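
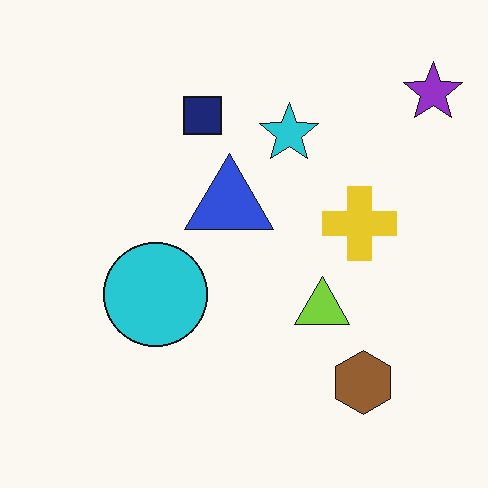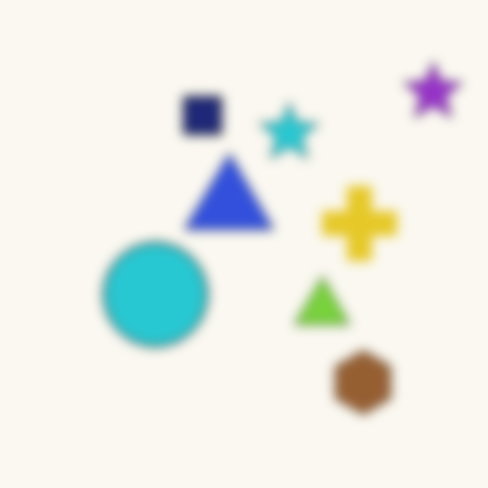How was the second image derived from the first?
The image was strongly gaussian-blurred.

Shape edges and outlines are uniformly softened across the whole image.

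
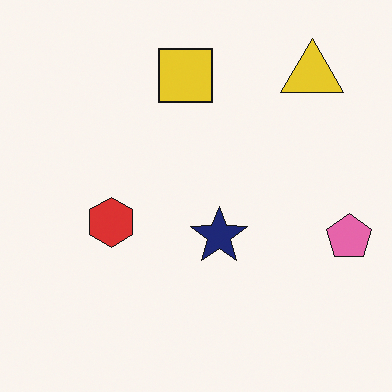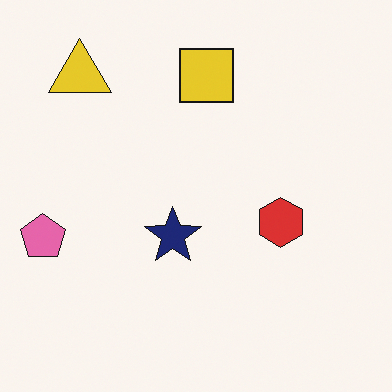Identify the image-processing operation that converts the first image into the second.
The second image is the first flipped horizontally (left ↔ right).

The pink pentagon is in the right of the first image and the left of the second — shapes on opposite sides of the vertical midline have swapped in a mirror flip.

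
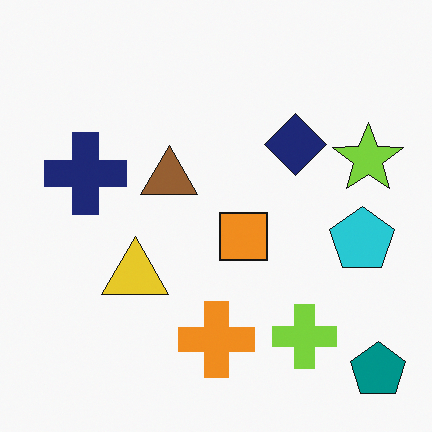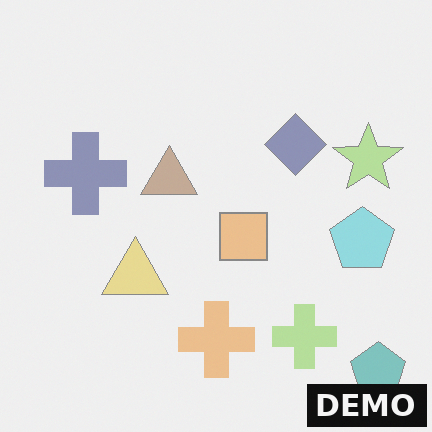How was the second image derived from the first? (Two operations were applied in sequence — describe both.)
The image was given much lower contrast, then watermarked with the text "DEMO" in the lower-right corner.

Tones are pushed toward mid-grey across the whole image — a global contrast change. A dark label reading "DEMO" appears in the lower-right corner.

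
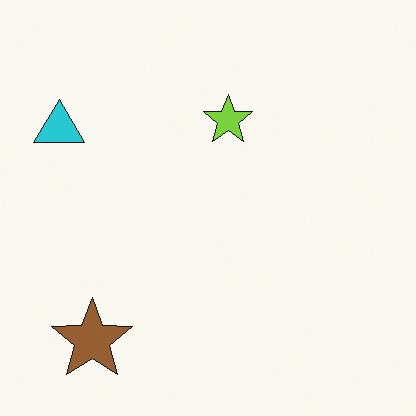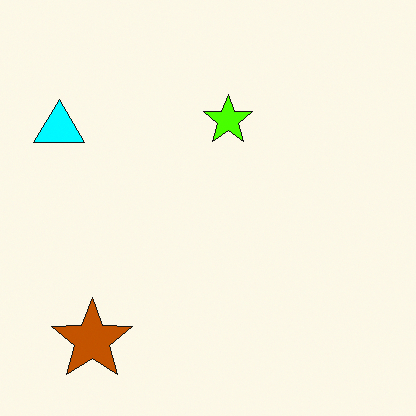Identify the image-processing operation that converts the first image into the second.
It was heavily oversaturated.

All colors are more vivid — a global saturation change.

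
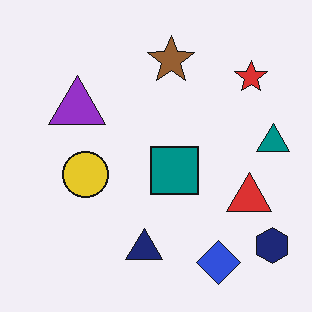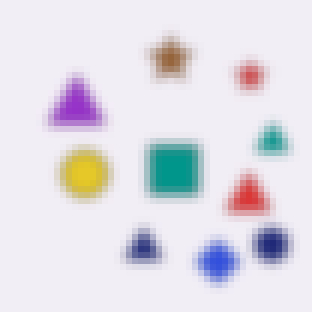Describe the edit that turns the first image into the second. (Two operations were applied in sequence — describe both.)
Strongly gaussian-blurred, then pixelated into visible square blocks.

Shape edges and outlines are uniformly softened across the whole image. Shapes are reduced to large square blocks; fine edges and outlines are lost — a downscale-then-upscale (mosaic) effect.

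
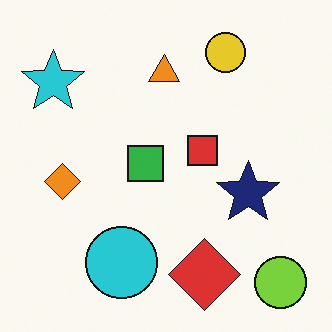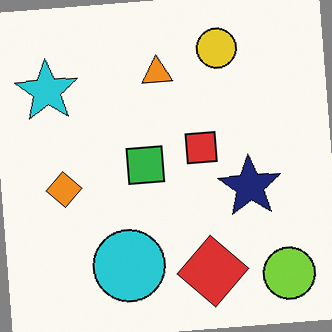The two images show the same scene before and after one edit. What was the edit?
This is the original image rotated counter-clockwise by a slight angle.

Every shape is tilted by the same angle and the image corners show triangular fill wedges — a whole-image rotation by a non-right angle.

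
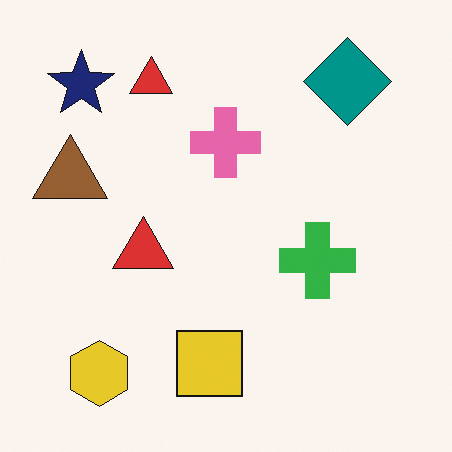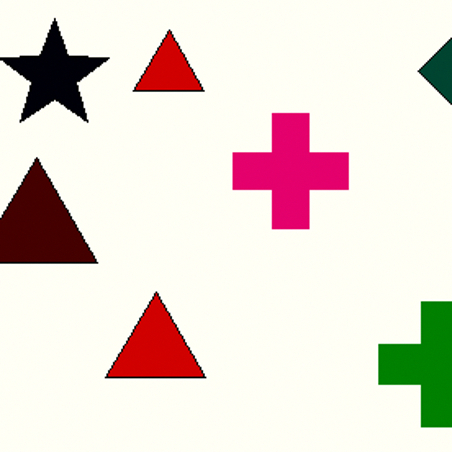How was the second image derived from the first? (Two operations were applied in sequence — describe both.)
The transformation is: boosted in contrast, then cropped to a noticeably smaller region and rescaled.

Tones are pushed away from mid-grey across the whole image — a global contrast change. The visible shapes are larger and the field of view is narrower; shapes near the original edges may be partly or wholly outside the frame — a crop-and-rescale.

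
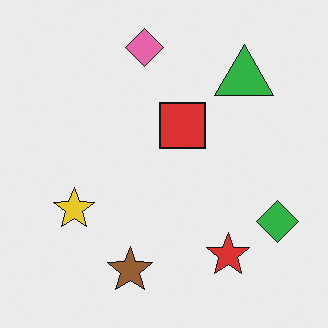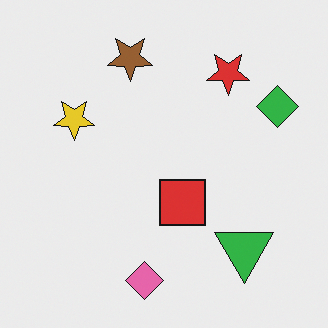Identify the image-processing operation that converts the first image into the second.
The image was flipped vertically (top ↔ bottom).

The pink diamond is in the top of the first image and the bottom of the second — shapes on opposite sides of the horizontal midline have swapped in a mirror flip.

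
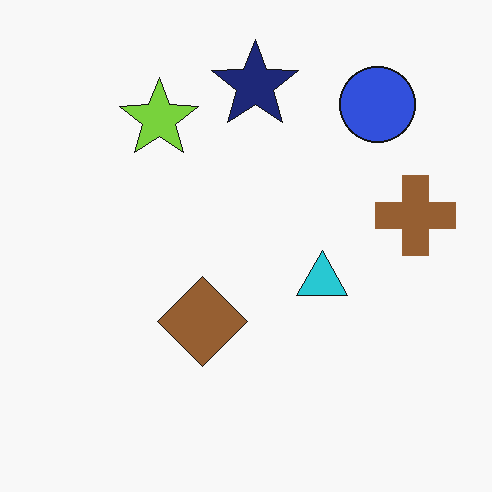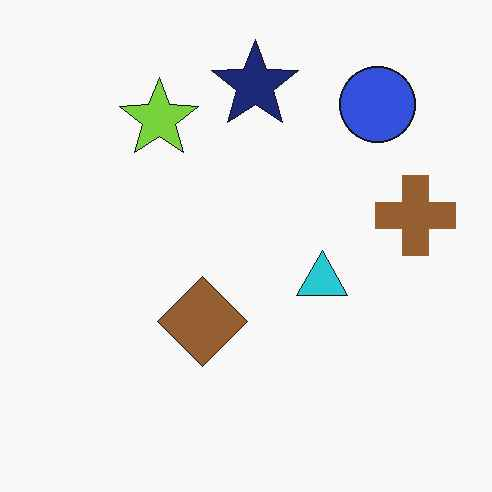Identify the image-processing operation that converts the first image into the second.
Given moderate JPEG compression.

Blocky 8×8 compression artifacts appear around shape edges and the flat background shows ringing — characteristic JPEG degradation.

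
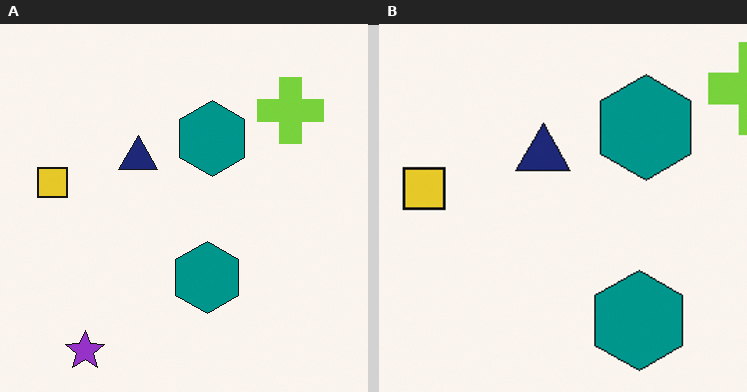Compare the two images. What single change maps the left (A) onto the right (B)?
It was cropped slightly and scaled back up.

The visible shapes are larger and the field of view is narrower; shapes near the original edges may be partly or wholly outside the frame — a crop-and-rescale.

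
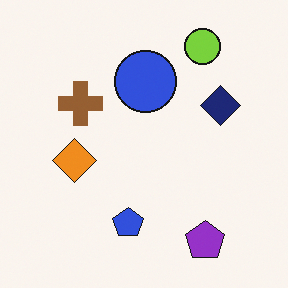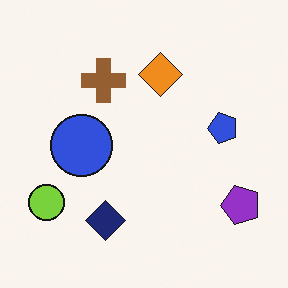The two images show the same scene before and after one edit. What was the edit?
The image was transposed (reflected across the top-left ↔ bottom-right diagonal).

Shapes have swapped their row and column positions — what was in the top-right is now in the bottom-left — a diagonal reflection.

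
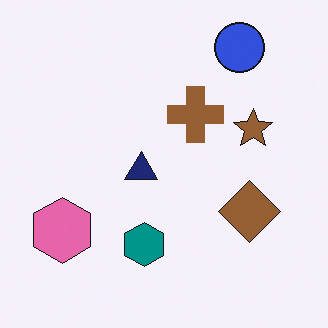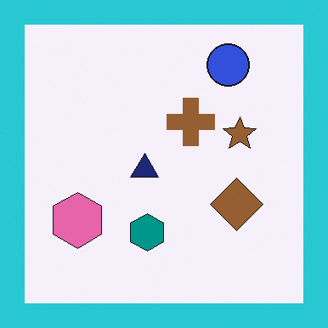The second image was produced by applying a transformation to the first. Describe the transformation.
The image was framed with a cyan border.

A solid cyan frame runs around the edge of the second image, with the content slightly shrunk inside it.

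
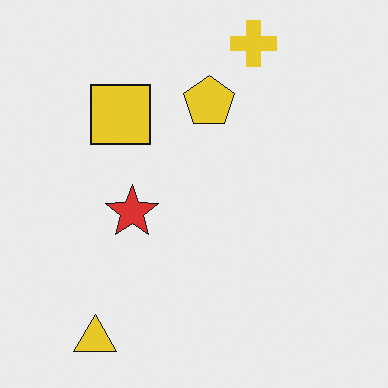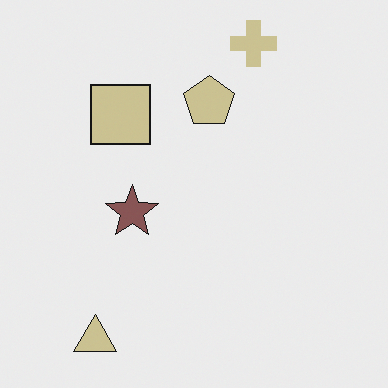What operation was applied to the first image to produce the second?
The second image is the first heavily desaturated.

All colors are more muted and greyish — a global saturation change.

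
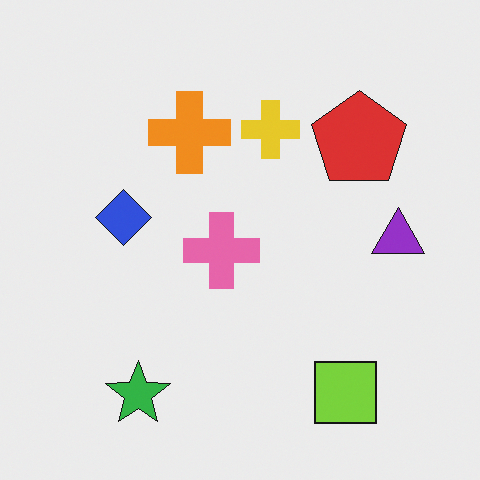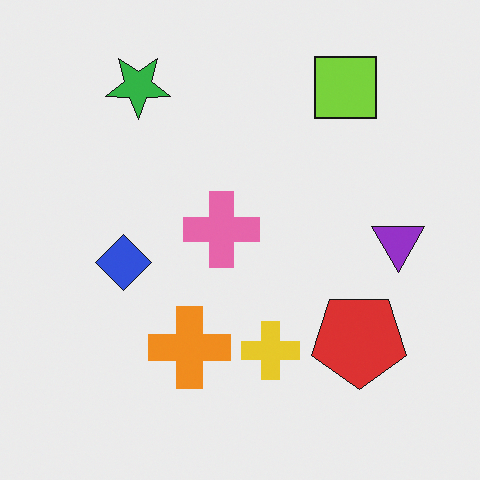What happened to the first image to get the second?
The image was flipped vertically (top ↔ bottom).

The green star is in the bottom-left of the first image and the top-left of the second — shapes on opposite sides of the horizontal midline have swapped in a mirror flip.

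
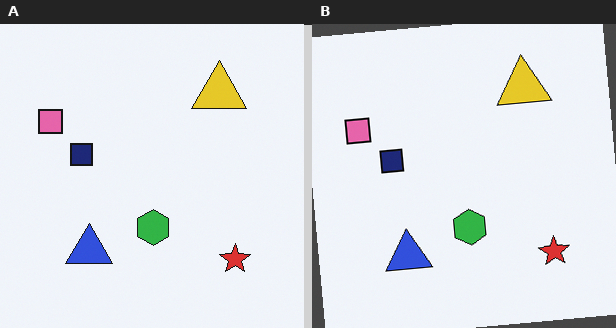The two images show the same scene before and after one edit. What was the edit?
The transformation is: rotated counter-clockwise by a few degrees.

Every shape is tilted by the same angle and the image corners show triangular fill wedges — a whole-image rotation by a non-right angle.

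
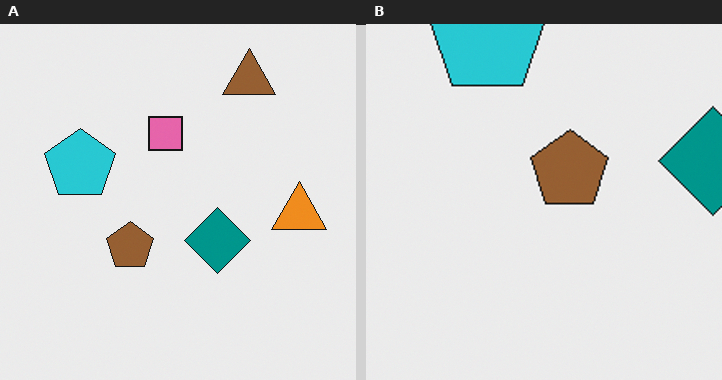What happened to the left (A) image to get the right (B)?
Cropped tightly and scaled back up.

The visible shapes are larger and the field of view is narrower; shapes near the original edges may be partly or wholly outside the frame — a crop-and-rescale.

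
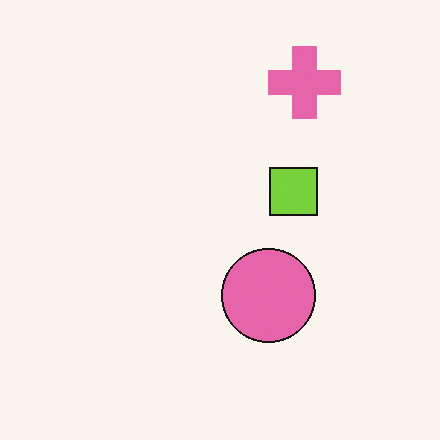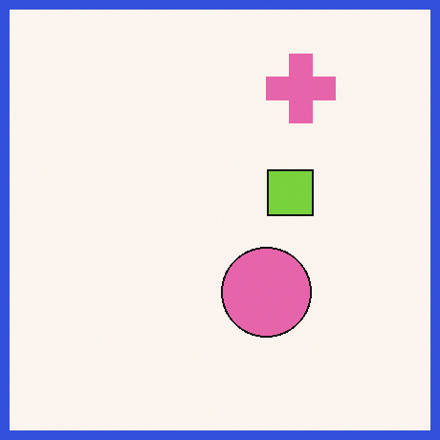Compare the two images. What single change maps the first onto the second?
This is the original image framed with a blue border.

A solid blue frame runs around the edge of the second image, with the content slightly shrunk inside it.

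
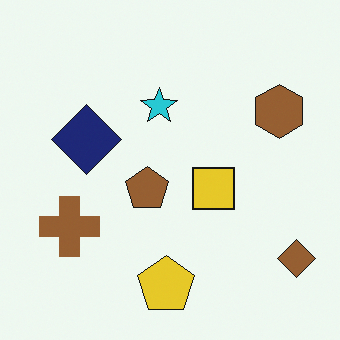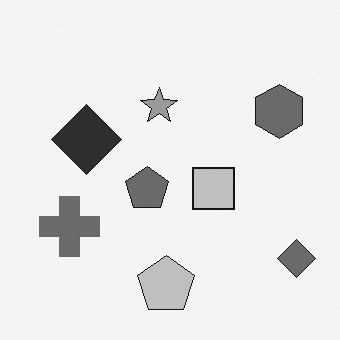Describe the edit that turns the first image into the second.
The image was converted to grayscale.

All color is removed — every shape is now a shade of grey.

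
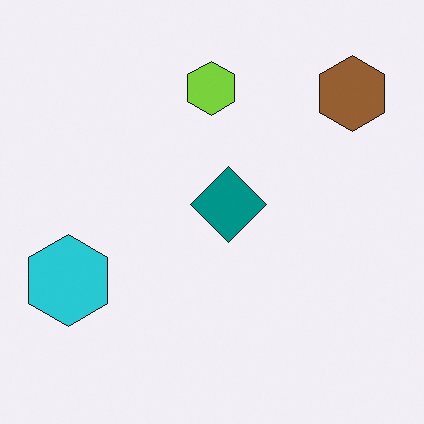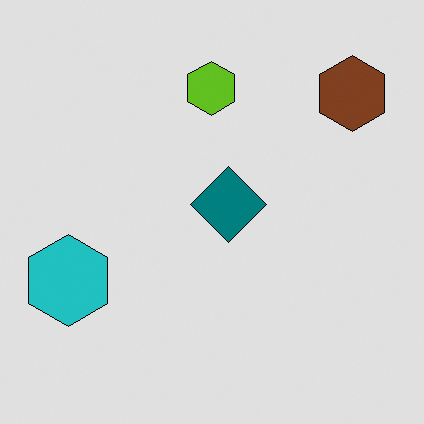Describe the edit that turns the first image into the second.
The transformation is: moderately posterized.

Each flat color has snapped to a coarser quantized level — most visibly, the near-white background has dropped to a flat grey.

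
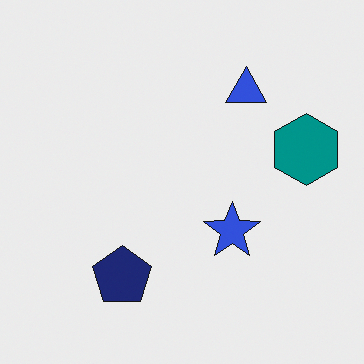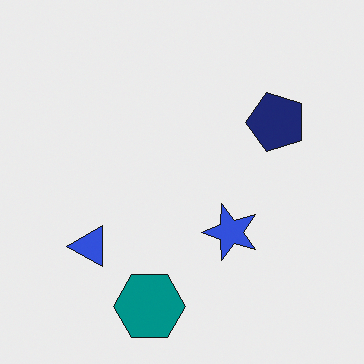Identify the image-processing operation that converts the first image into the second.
Transposed (reflected across the top-left ↔ bottom-right diagonal).

Shapes have swapped their row and column positions — what was in the top-right is now in the bottom-left — a diagonal reflection.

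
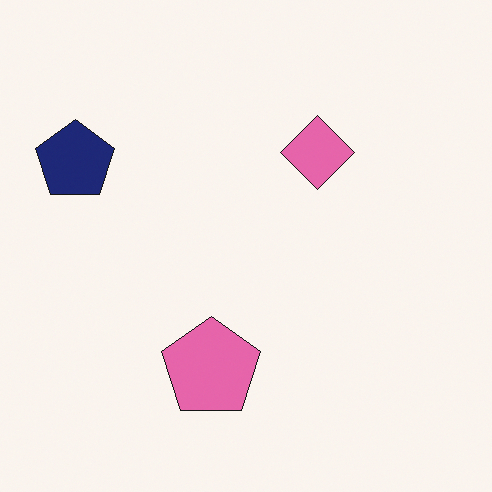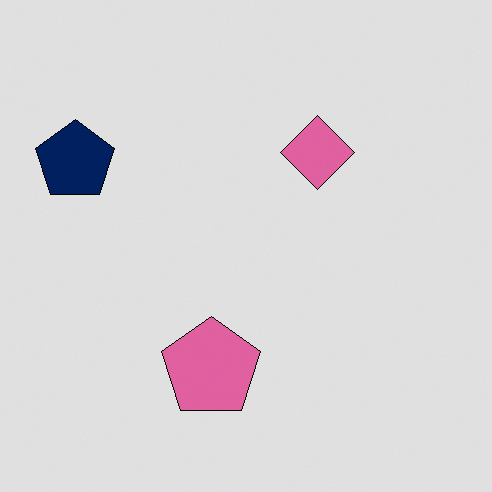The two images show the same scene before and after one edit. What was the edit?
This is the original image posterized to a reduced palette.

Each flat color has snapped to a coarser quantized level — most visibly, the near-white background has dropped to a flat grey.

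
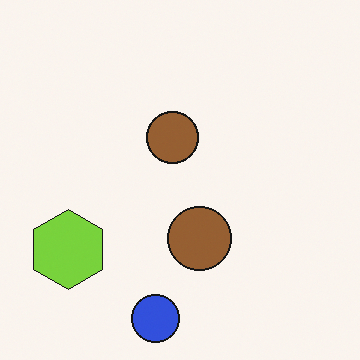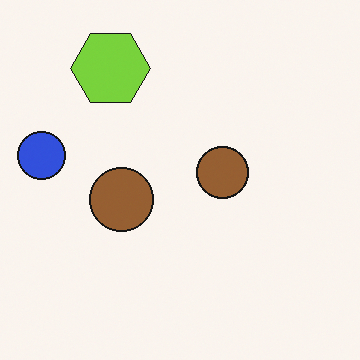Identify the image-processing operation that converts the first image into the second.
The transformation is: rotated 90° clockwise.

The blue circle sits in the bottom of the first image and the left of the second — consistent with a whole-image 90° clockwise rotation.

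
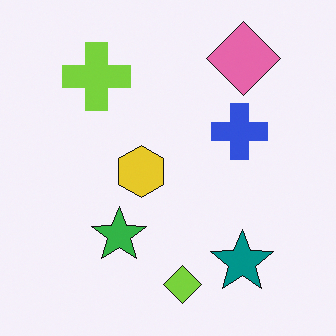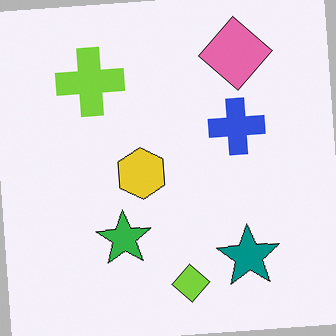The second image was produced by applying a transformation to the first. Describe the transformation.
The image was rotated counter-clockwise by a slight angle.

Every shape is tilted by the same angle and the image corners show triangular fill wedges — a whole-image rotation by a non-right angle.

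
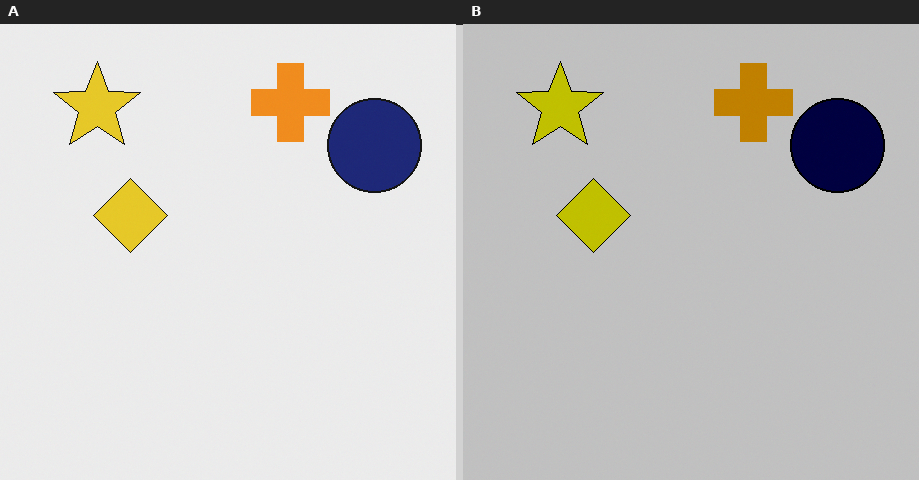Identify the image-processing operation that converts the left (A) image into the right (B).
The transformation is: aggressively posterized.

Each flat color has snapped to a coarser quantized level — most visibly, the near-white background has dropped to a flat grey.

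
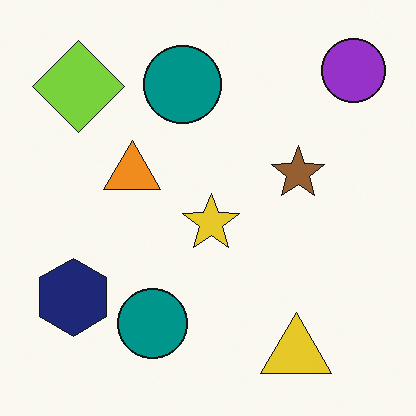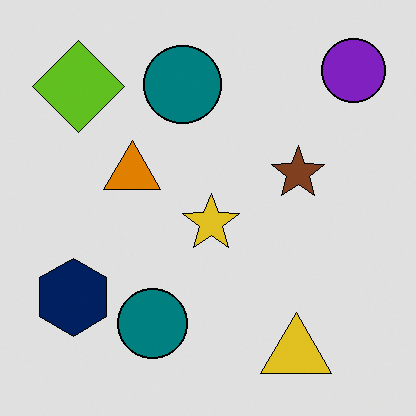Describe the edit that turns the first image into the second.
The second image is the first posterized to a reduced palette.

Each flat color has snapped to a coarser quantized level — most visibly, the near-white background has dropped to a flat grey.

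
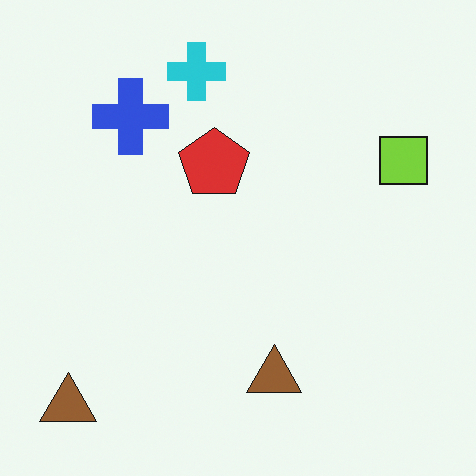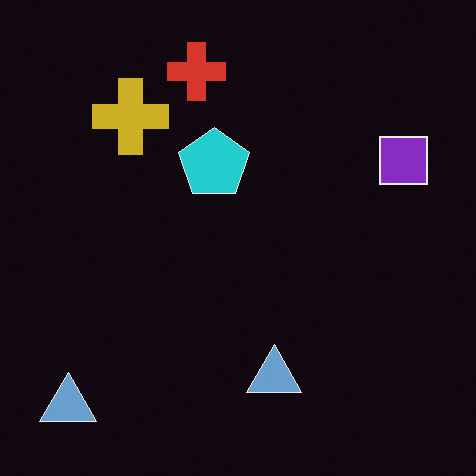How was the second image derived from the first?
This is the original image color-inverted (negative).

The light background has become dark and every shape's color is its complement — a photographic negative.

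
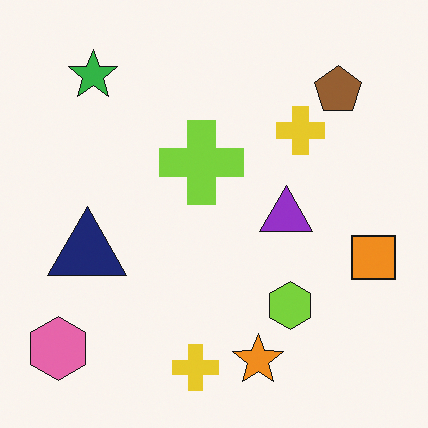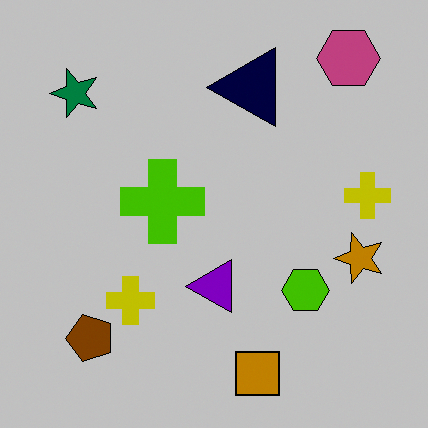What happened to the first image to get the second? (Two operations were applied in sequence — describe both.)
The transformation is: heavily posterized to just a handful of flat colors, then transposed (reflected across the top-left ↔ bottom-right diagonal).

Each flat color has snapped to a coarser quantized level — most visibly, the near-white background has dropped to a flat grey. Shapes have swapped their row and column positions — what was in the top-right is now in the bottom-left — a diagonal reflection.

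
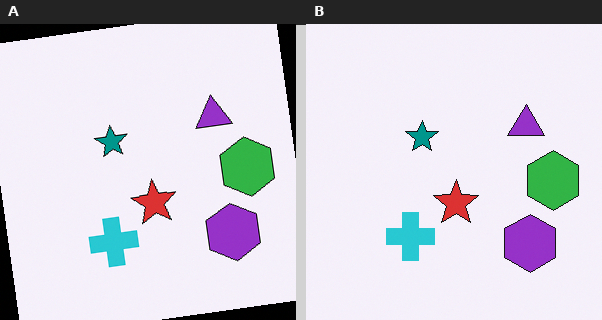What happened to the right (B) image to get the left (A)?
Rotated counter-clockwise by a small amount.

Every shape is tilted by the same angle and the image corners show triangular fill wedges — a whole-image rotation by a non-right angle.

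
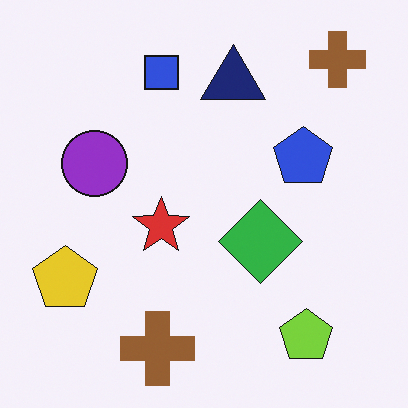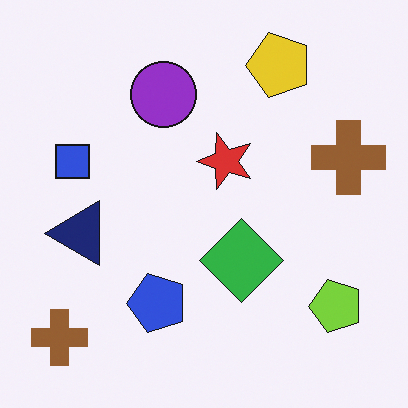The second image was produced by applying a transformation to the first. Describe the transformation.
The second image is the first transposed (reflected across the top-left ↔ bottom-right diagonal).

Shapes have swapped their row and column positions — what was in the top-right is now in the bottom-left — a diagonal reflection.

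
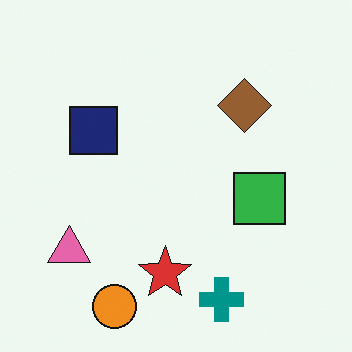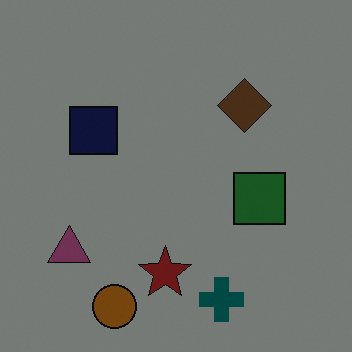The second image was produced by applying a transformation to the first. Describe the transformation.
This is the original image substantially darkened.

Every pixel — background and shapes alike — is uniformly darkened.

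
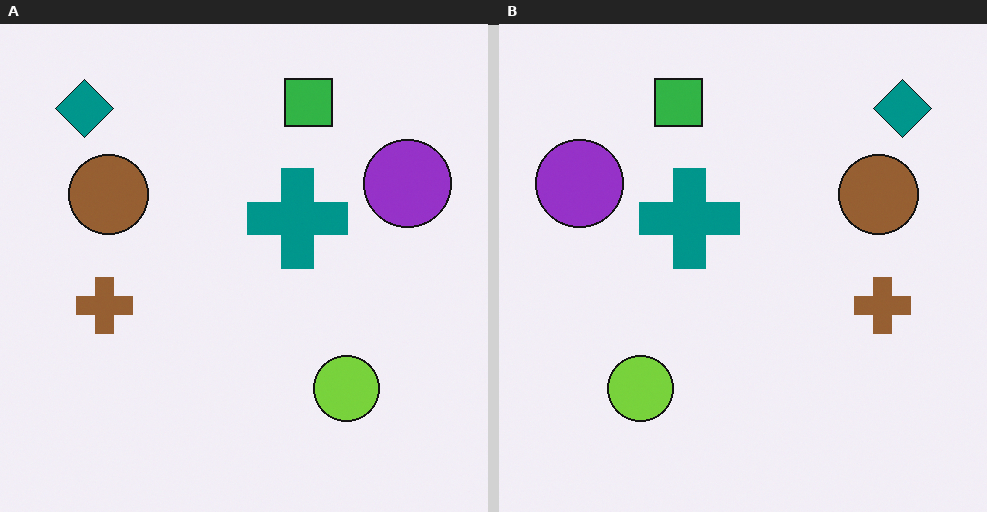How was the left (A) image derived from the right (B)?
Flipped horizontally (left ↔ right).

The purple circle is in the top-left of the right (B) image and the top-right of the left (A) — shapes on opposite sides of the vertical midline have swapped in a mirror flip.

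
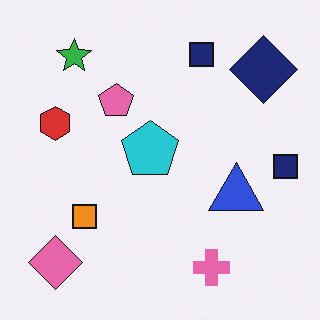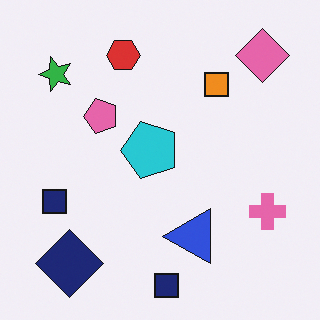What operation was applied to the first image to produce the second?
The image was transposed (reflected across the top-left ↔ bottom-right diagonal).

Shapes have swapped their row and column positions — what was in the top-right is now in the bottom-left — a diagonal reflection.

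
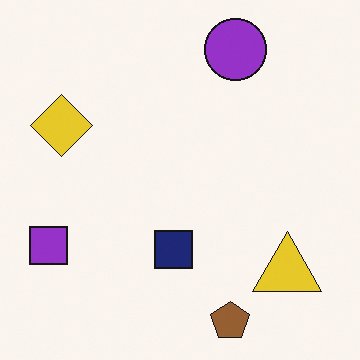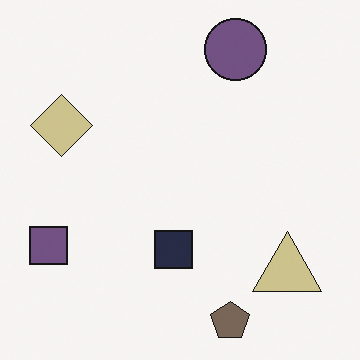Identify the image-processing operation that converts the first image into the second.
This is the original image made much more muted (saturation change).

All colors are more muted and greyish — a global saturation change.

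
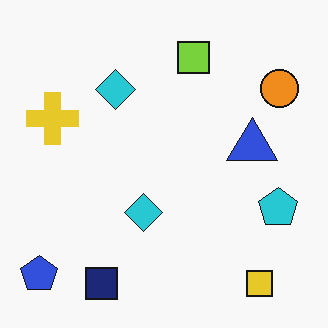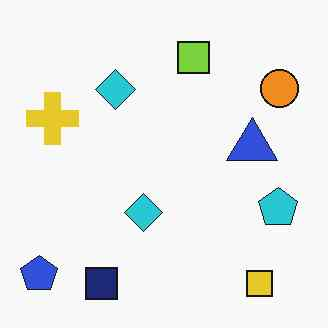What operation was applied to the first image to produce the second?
It was given moderate JPEG compression.

Blocky 8×8 compression artifacts appear around shape edges and the flat background shows ringing — characteristic JPEG degradation.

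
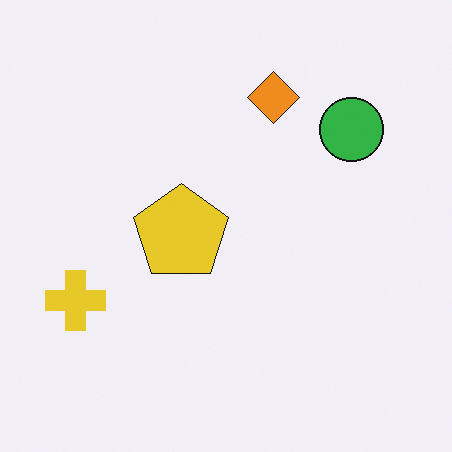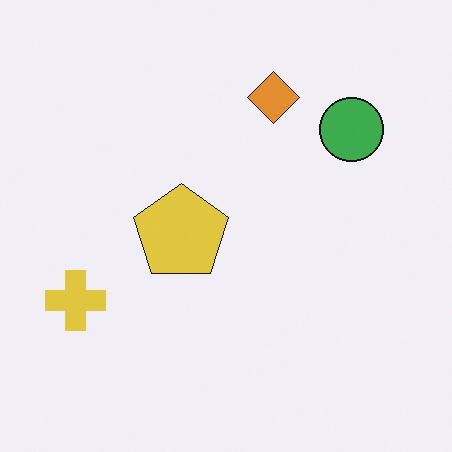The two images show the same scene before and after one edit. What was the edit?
This is the original image slightly desaturated.

All colors are more muted and greyish — a global saturation change.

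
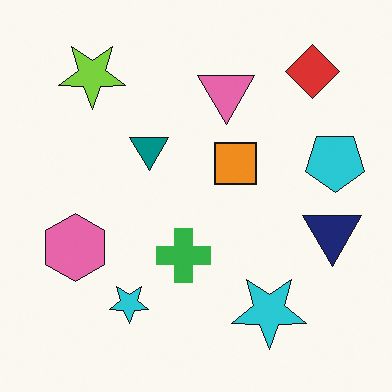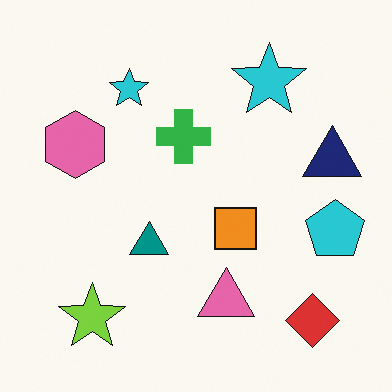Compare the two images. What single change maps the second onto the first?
The first image is the second flipped vertically (top ↔ bottom).

The red diamond is in the bottom-right of the second image and the top-right of the first — shapes on opposite sides of the horizontal midline have swapped in a mirror flip.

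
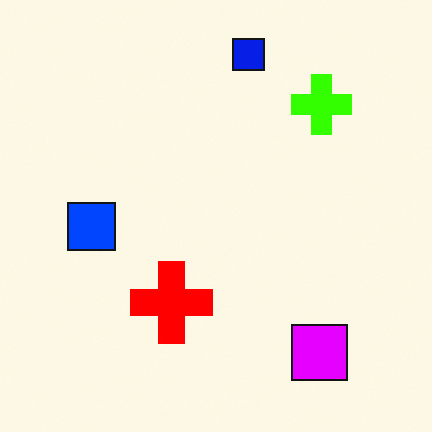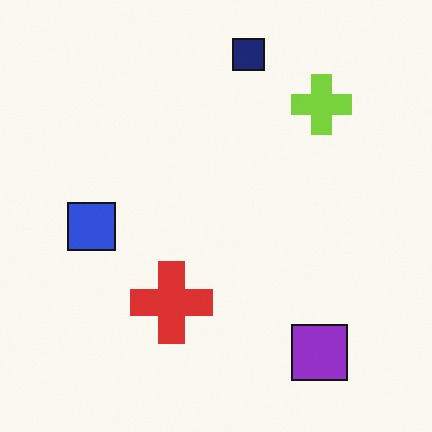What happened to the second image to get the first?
The transformation is: made much more vivid (saturation change).

All colors are more vivid — a global saturation change.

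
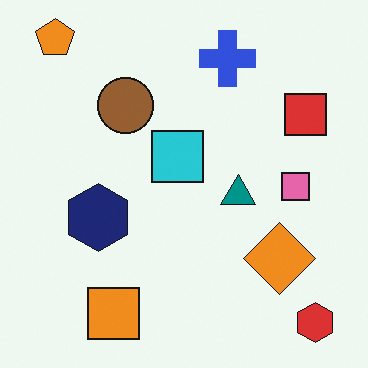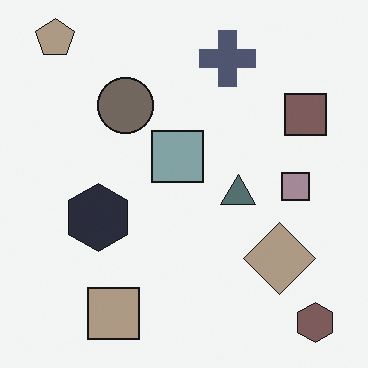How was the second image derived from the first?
The second image is the first heavily desaturated.

All colors are more muted and greyish — a global saturation change.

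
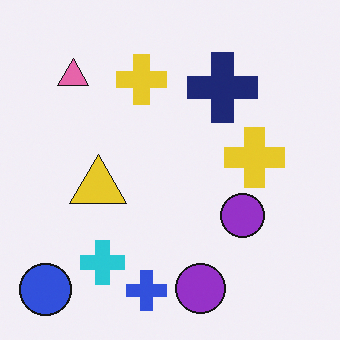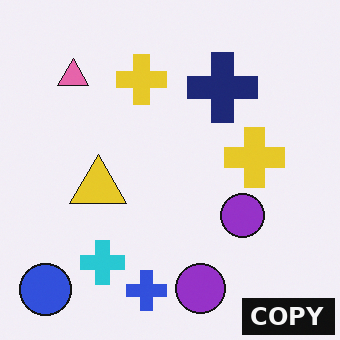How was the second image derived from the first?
Watermarked with the text "COPY" in the lower-right corner.

A dark label reading "COPY" appears in the lower-right corner.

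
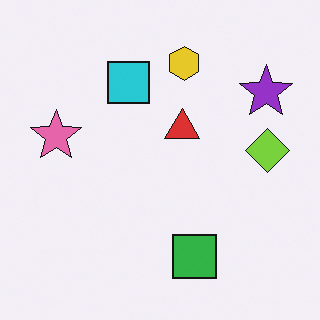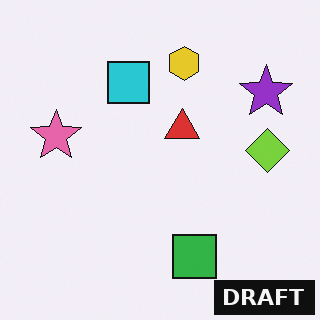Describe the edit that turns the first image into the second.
The second image is the first watermarked with the text "DRAFT" in the lower-right corner.

A dark label reading "DRAFT" appears in the lower-right corner.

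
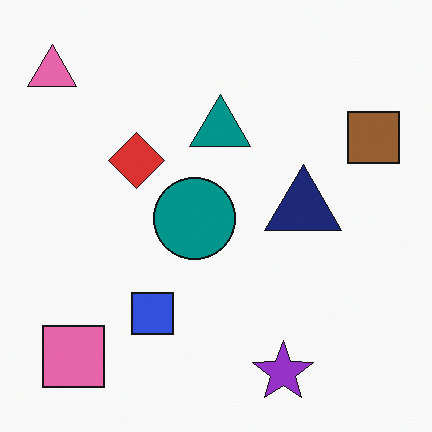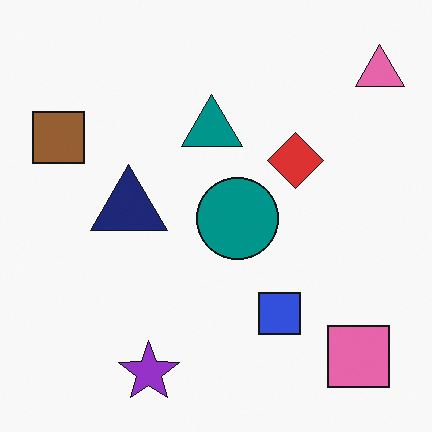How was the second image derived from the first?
Flipped horizontally (left ↔ right).

The pink triangle is in the top-left of the first image and the top-right of the second — shapes on opposite sides of the vertical midline have swapped in a mirror flip.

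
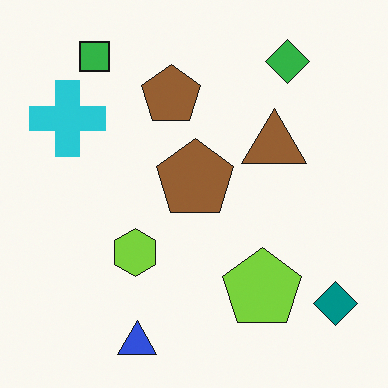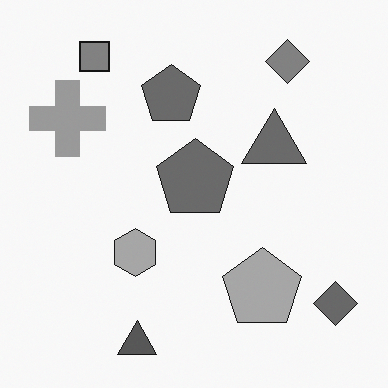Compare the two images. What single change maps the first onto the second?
The transformation is: converted to grayscale.

All color is removed — every shape is now a shade of grey.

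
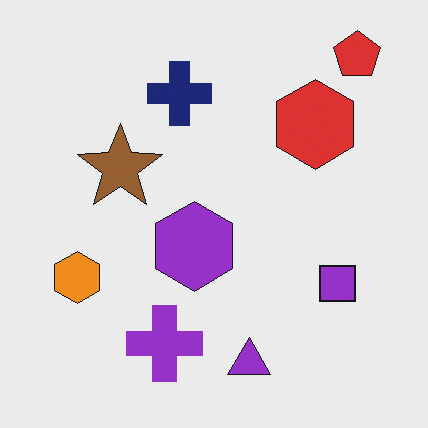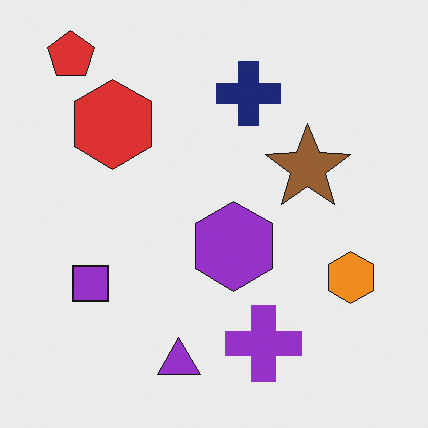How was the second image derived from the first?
Flipped horizontally (left ↔ right).

The red pentagon is in the top-right of the first image and the top-left of the second — shapes on opposite sides of the vertical midline have swapped in a mirror flip.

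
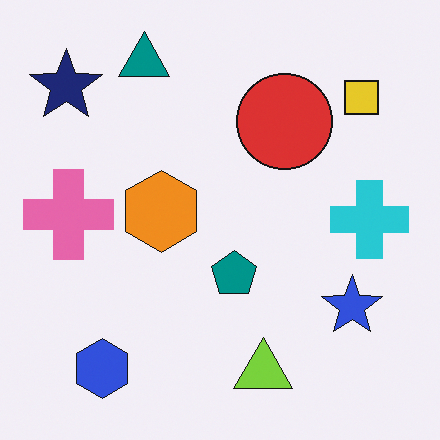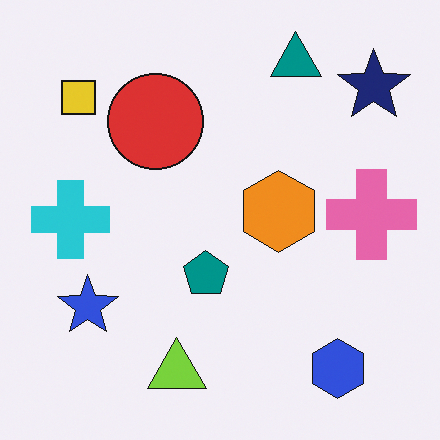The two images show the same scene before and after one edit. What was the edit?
The transformation is: flipped horizontally (left ↔ right).

The navy star is in the top-left of the first image and the top-right of the second — shapes on opposite sides of the vertical midline have swapped in a mirror flip.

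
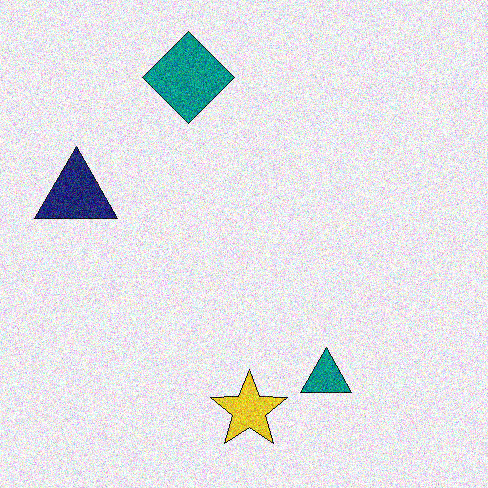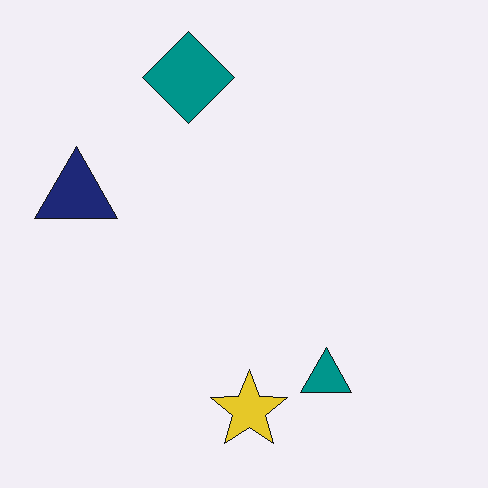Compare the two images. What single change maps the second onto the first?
It was degraded with heavy additive noise.

Random speckle covers the whole image, including the flat background.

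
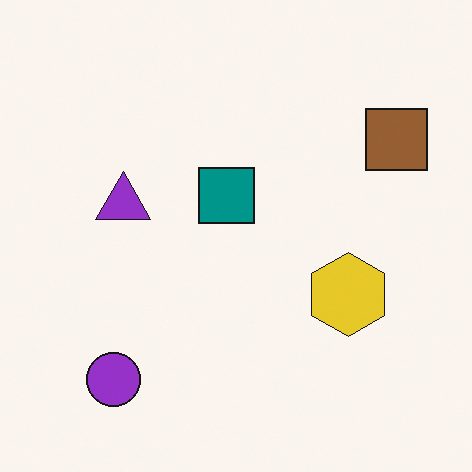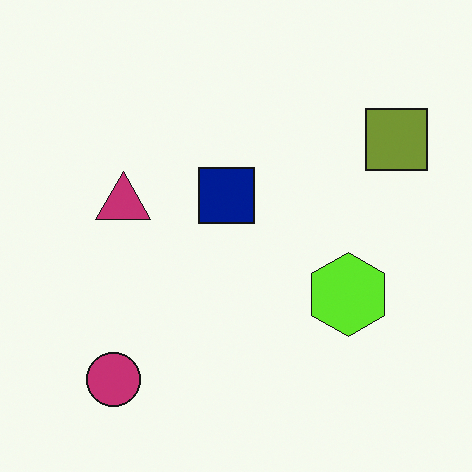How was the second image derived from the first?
The second image is the first hue-shifted slightly.

Every shape's color has rotated by the same amount around the hue wheel — a uniform hue shift.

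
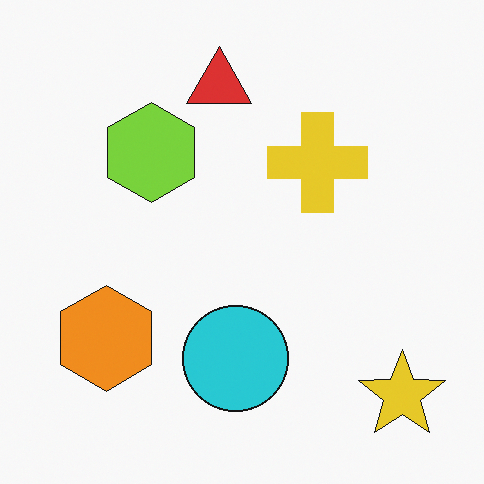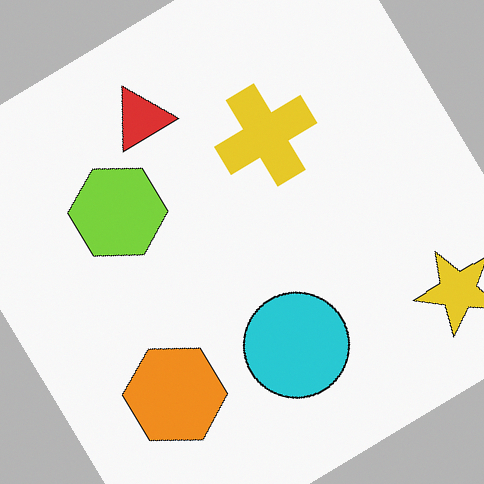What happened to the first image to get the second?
It was rotated counter-clockwise by a large amount — several tens of degrees.

Every shape is tilted by the same angle and the image corners show triangular fill wedges — a whole-image rotation by a non-right angle.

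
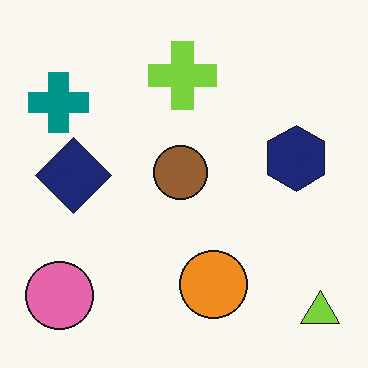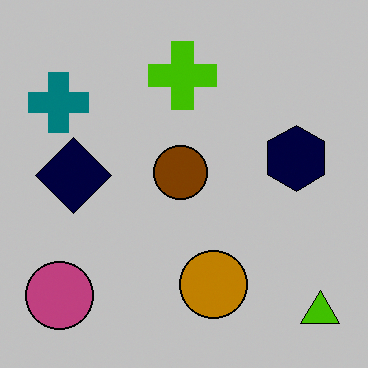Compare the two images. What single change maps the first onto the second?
Aggressively posterized.

Each flat color has snapped to a coarser quantized level — most visibly, the near-white background has dropped to a flat grey.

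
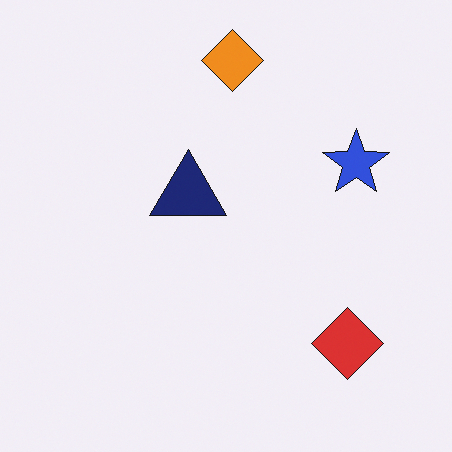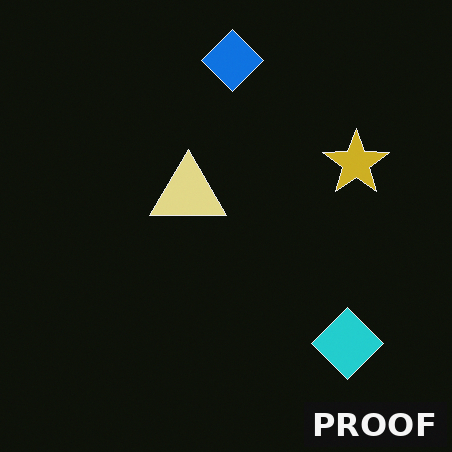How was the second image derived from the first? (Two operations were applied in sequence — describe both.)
It was color-inverted (negative), then watermarked with the text "PROOF" in the lower-right corner.

The light background has become dark and every shape's color is its complement — a photographic negative. A dark label reading "PROOF" appears in the lower-right corner.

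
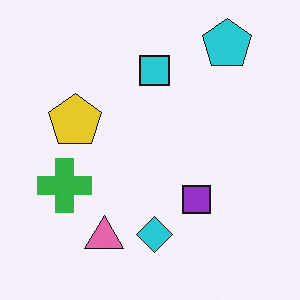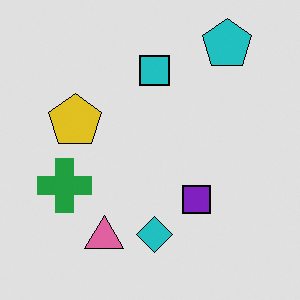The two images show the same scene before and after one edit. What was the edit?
It was moderately posterized.

Each flat color has snapped to a coarser quantized level — most visibly, the near-white background has dropped to a flat grey.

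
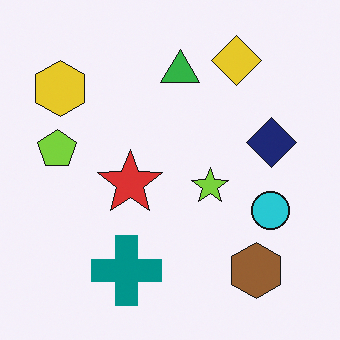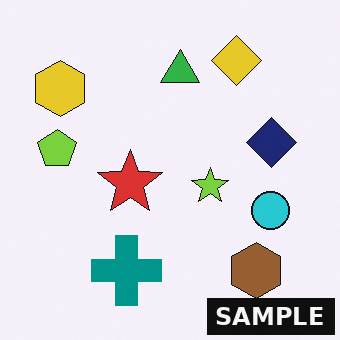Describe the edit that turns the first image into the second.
Watermarked with the text "SAMPLE" in the lower-right corner.

A dark label reading "SAMPLE" appears in the lower-right corner.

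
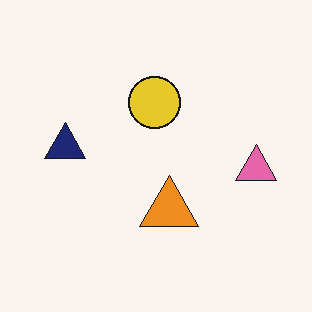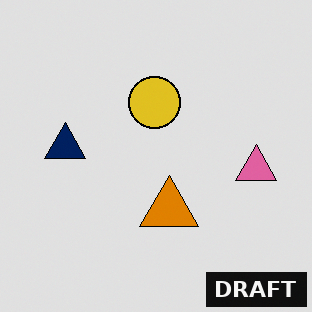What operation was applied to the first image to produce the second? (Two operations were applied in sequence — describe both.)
Moderately posterized, then watermarked with the text "DRAFT" in the lower-right corner.

Each flat color has snapped to a coarser quantized level — most visibly, the near-white background has dropped to a flat grey. A dark label reading "DRAFT" appears in the lower-right corner.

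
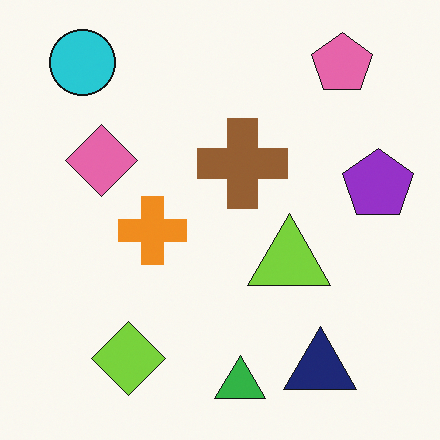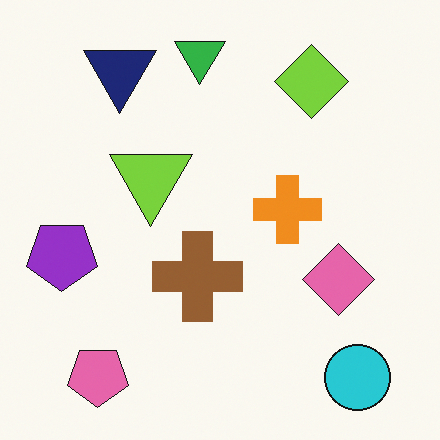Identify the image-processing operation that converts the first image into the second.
It was rotated 180°.

The cyan circle sits in the top-left of the first image and the bottom-right of the second — consistent with a whole-image 180° rotation.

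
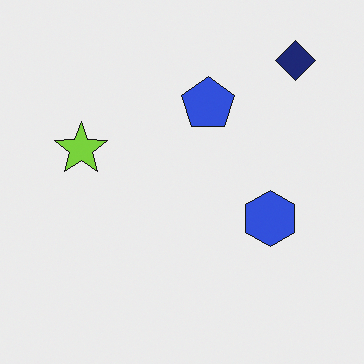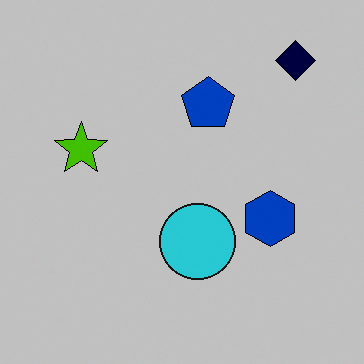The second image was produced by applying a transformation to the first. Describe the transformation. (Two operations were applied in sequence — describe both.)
This is the original image heavily posterized to just a handful of flat colors, then overlaid with an additional cyan circle.

Each flat color has snapped to a coarser quantized level — most visibly, the near-white background has dropped to a flat grey. A cyan circle appears in the second image that is absent from the first.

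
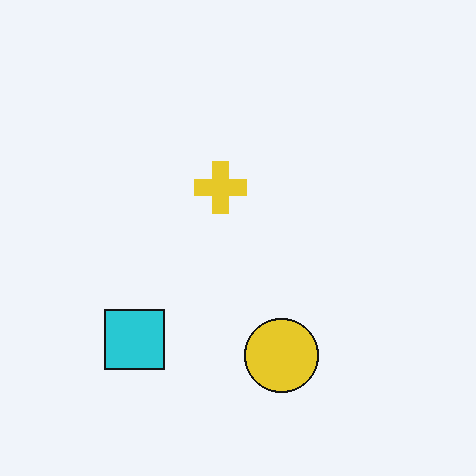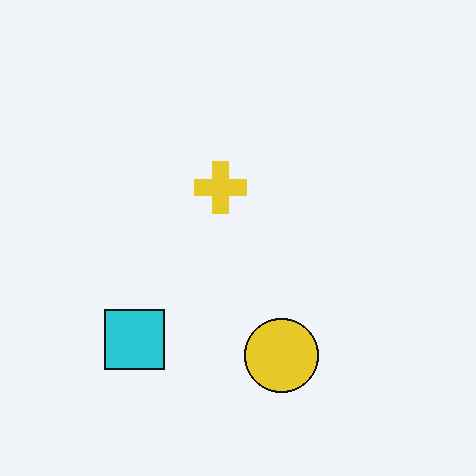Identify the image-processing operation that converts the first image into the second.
The image was JPEG-compressed with visible artifacts.

Blocky 8×8 compression artifacts appear around shape edges and the flat background shows ringing — characteristic JPEG degradation.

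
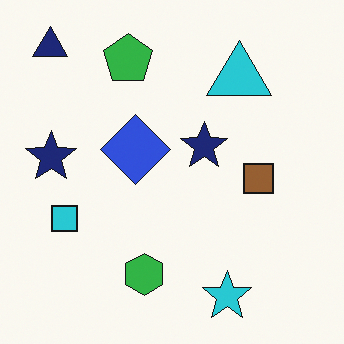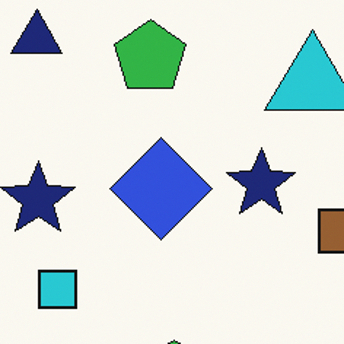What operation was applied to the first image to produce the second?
It was cropped slightly and scaled back up.

The visible shapes are larger and the field of view is narrower; shapes near the original edges may be partly or wholly outside the frame — a crop-and-rescale.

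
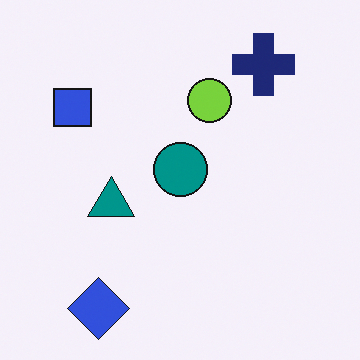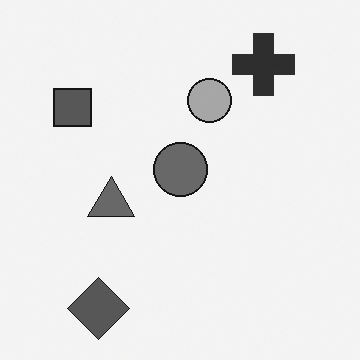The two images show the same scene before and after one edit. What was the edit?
The transformation is: converted to grayscale.

All color is removed — every shape is now a shade of grey.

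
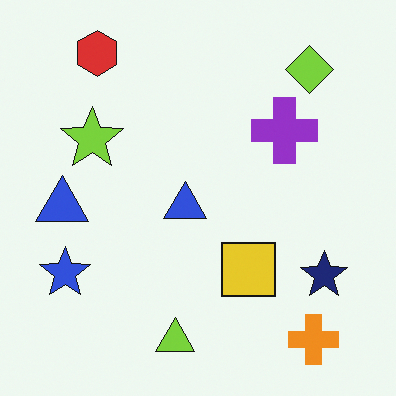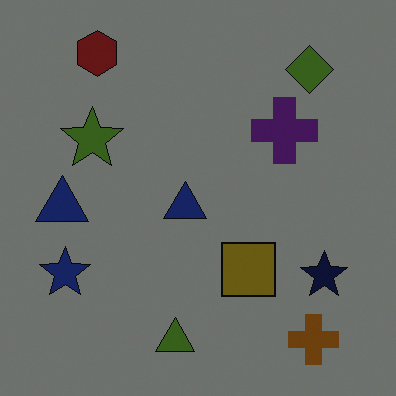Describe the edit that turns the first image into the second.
This is the original image darkened a lot.

Every pixel — background and shapes alike — is uniformly darkened.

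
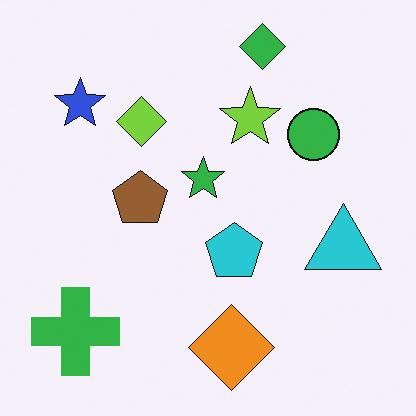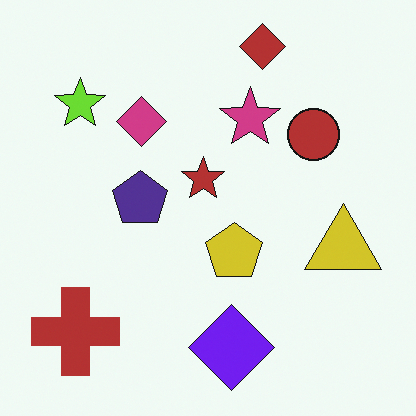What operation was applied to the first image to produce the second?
This is the original image hue-shifted by a large amount.

Every shape's color has rotated by the same amount around the hue wheel — a uniform hue shift.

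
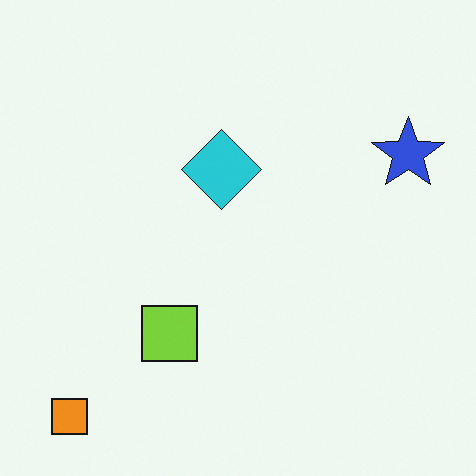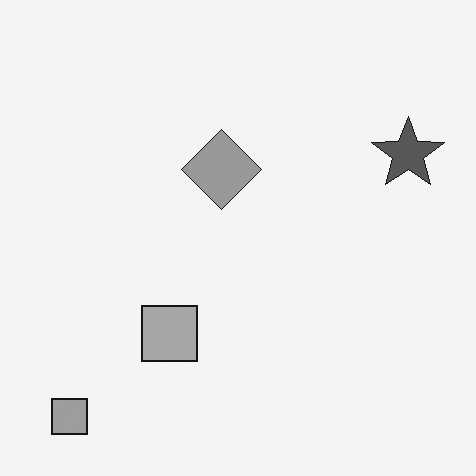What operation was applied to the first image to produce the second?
The transformation is: converted to grayscale.

All color is removed — every shape is now a shade of grey.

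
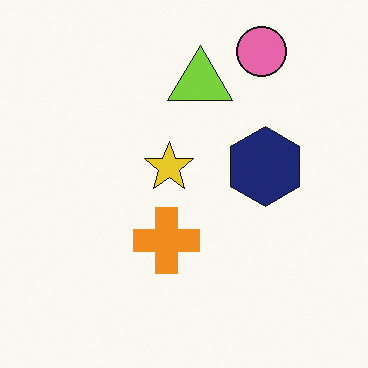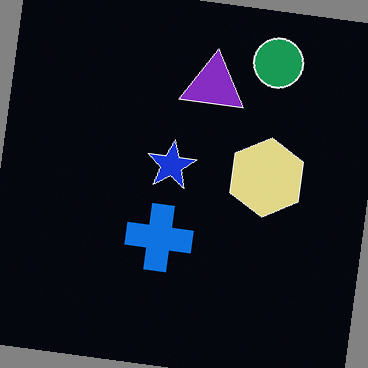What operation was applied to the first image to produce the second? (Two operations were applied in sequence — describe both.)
Color-inverted (negative), then rotated clockwise by a slight angle.

The light background has become dark and every shape's color is its complement — a photographic negative. Every shape is tilted by the same angle and the image corners show triangular fill wedges — a whole-image rotation by a non-right angle.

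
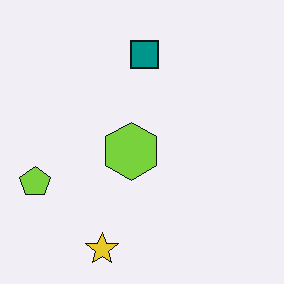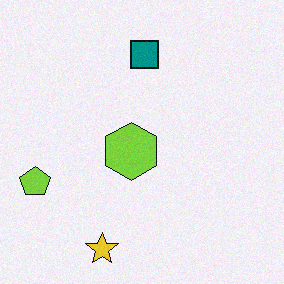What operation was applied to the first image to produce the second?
The image was degraded with light additive noise.

Random speckle covers the whole image, including the flat background.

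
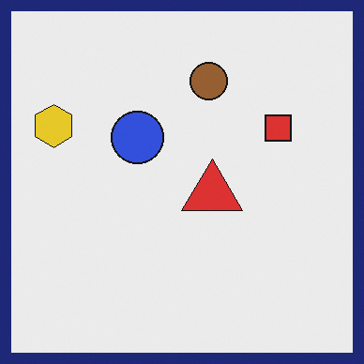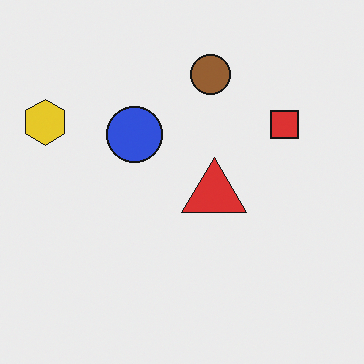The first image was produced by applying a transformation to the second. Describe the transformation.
The transformation is: framed with a navy border.

A solid navy frame runs around the edge of the first image, with the content slightly shrunk inside it.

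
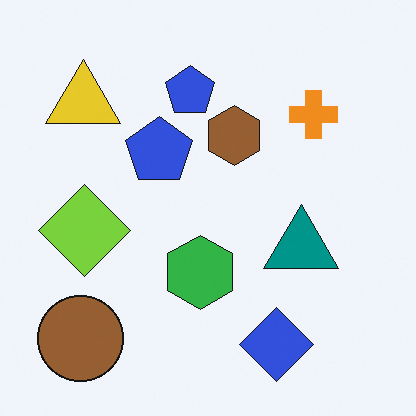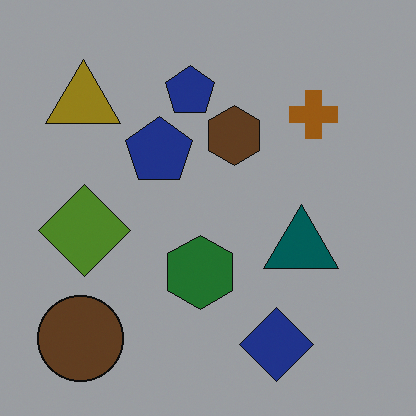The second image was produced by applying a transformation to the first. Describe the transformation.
It was darkened a lot.

Every pixel — background and shapes alike — is uniformly darkened.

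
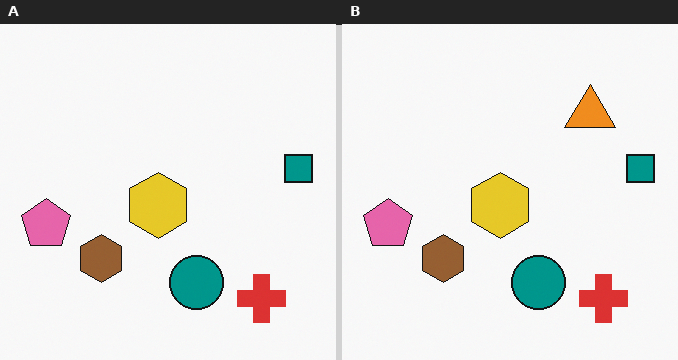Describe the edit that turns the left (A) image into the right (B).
It was overlaid with an additional orange triangle.

An orange triangle appears in the right (B) image that is absent from the left (A).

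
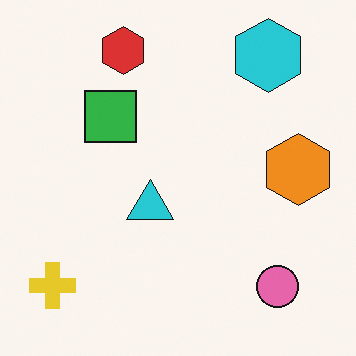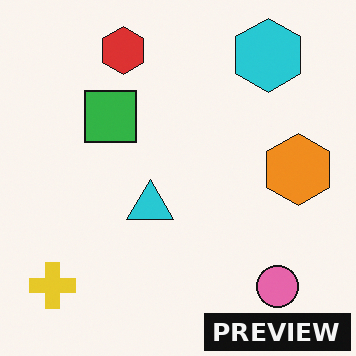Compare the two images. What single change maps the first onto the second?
This is the original image watermarked with the text "PREVIEW" in the lower-right corner.

A dark label reading "PREVIEW" appears in the lower-right corner.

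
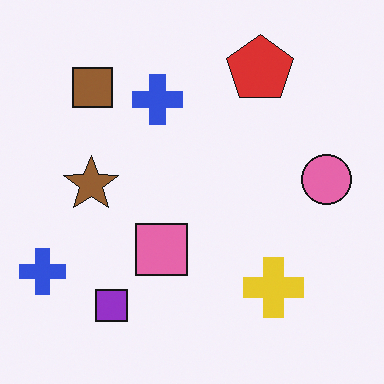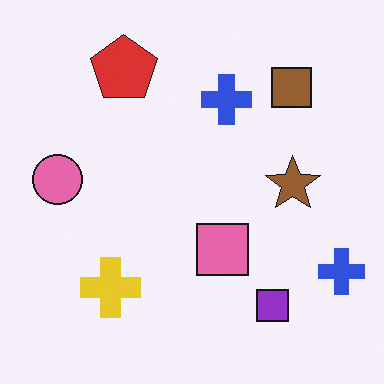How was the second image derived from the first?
Flipped horizontally (left ↔ right).

The pink circle is in the right of the first image and the left of the second — shapes on opposite sides of the vertical midline have swapped in a mirror flip.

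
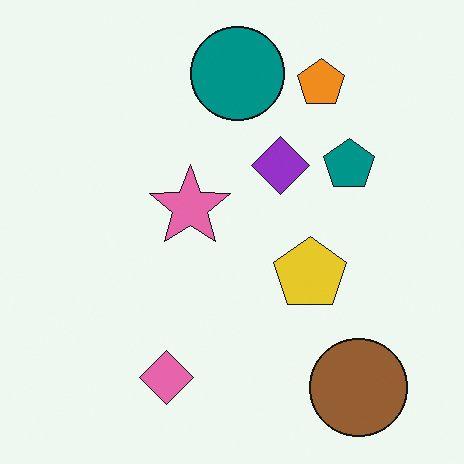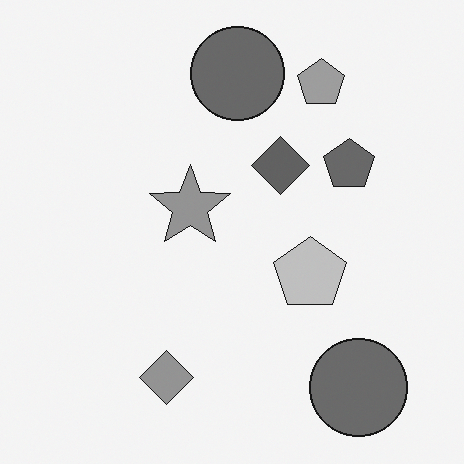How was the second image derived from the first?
This is the original image converted to grayscale.

All color is removed — every shape is now a shade of grey.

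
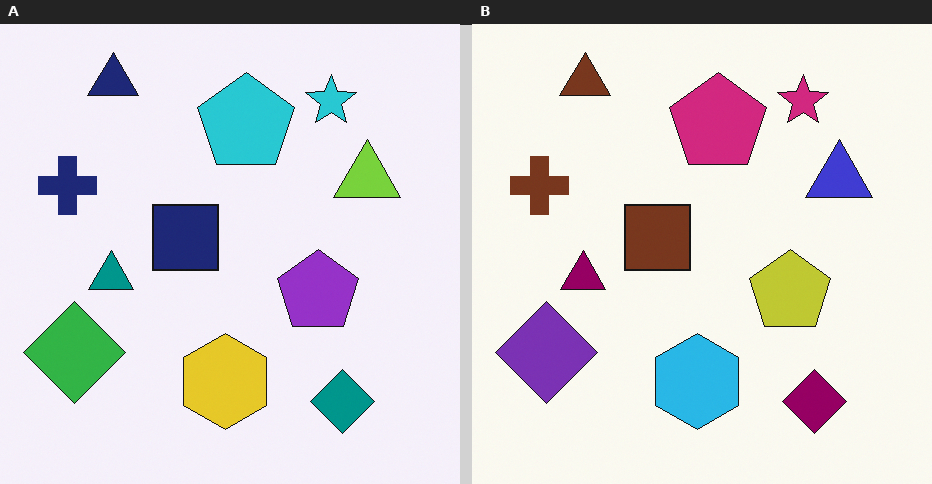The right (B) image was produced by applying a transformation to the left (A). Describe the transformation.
The right (B) image is the left (A) hue-shifted noticeably.

Every shape's color has rotated by the same amount around the hue wheel — a uniform hue shift.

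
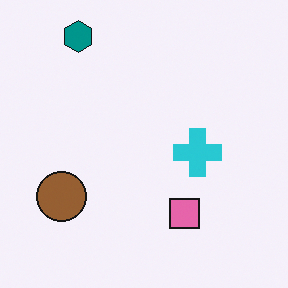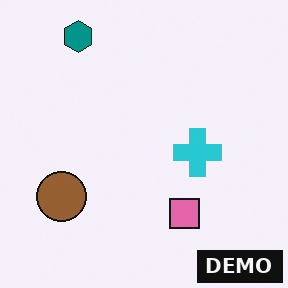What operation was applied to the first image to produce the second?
This is the original image watermarked with the text "DEMO" in the lower-right corner.

A dark label reading "DEMO" appears in the lower-right corner.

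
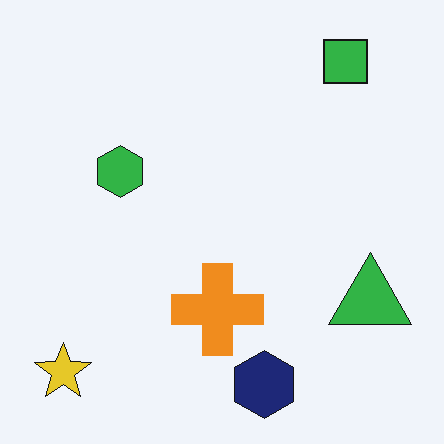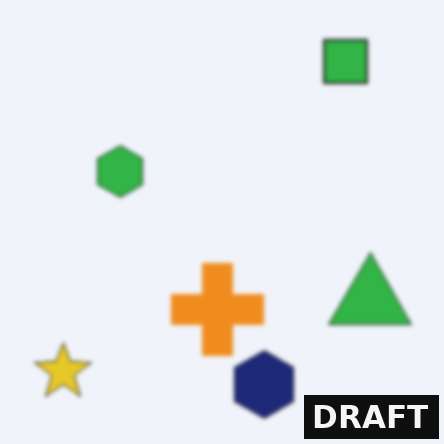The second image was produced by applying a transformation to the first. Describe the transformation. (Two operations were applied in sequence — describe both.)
The image was lightly blurred, then watermarked with the text "DRAFT" in the lower-right corner.

Shape edges and outlines are uniformly softened across the whole image. A dark label reading "DRAFT" appears in the lower-right corner.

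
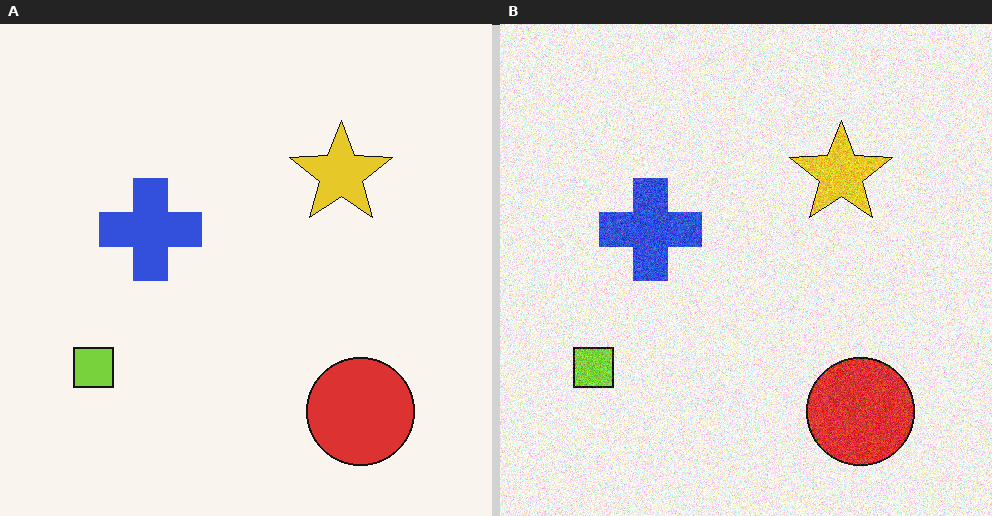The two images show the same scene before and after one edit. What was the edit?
Degraded with visible gaussian noise.

Random speckle covers the whole image, including the flat background.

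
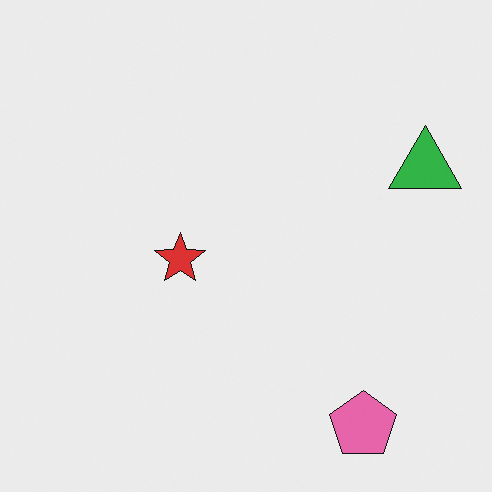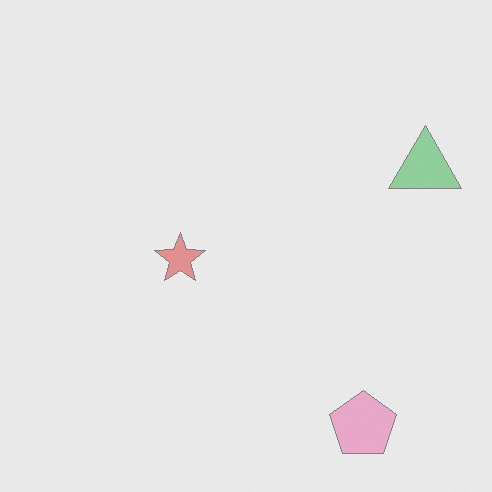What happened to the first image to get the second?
Washed out (contrast reduced).

Tones are pushed toward mid-grey across the whole image — a global contrast change.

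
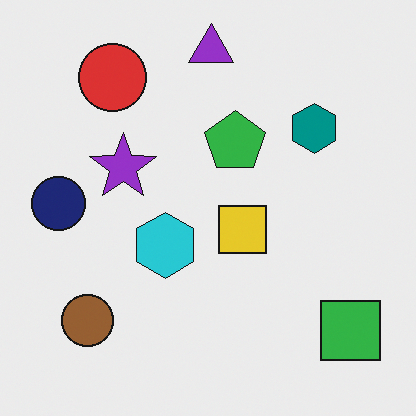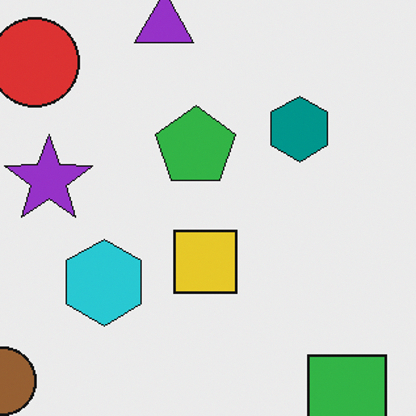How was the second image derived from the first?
The transformation is: cropped to a modestly smaller region and rescaled.

The visible shapes are larger and the field of view is narrower; shapes near the original edges may be partly or wholly outside the frame — a crop-and-rescale.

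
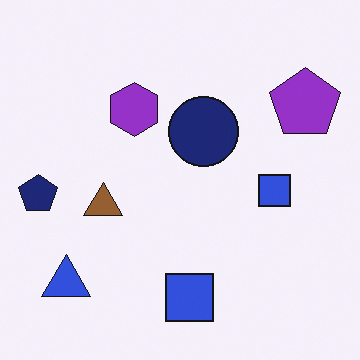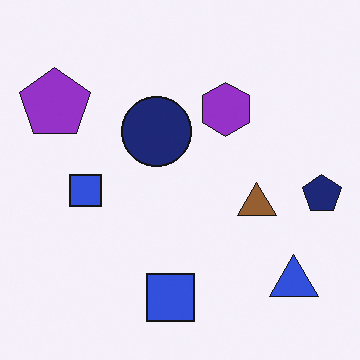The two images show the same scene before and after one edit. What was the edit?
The transformation is: flipped horizontally (left ↔ right).

The navy pentagon is in the left of the first image and the right of the second — shapes on opposite sides of the vertical midline have swapped in a mirror flip.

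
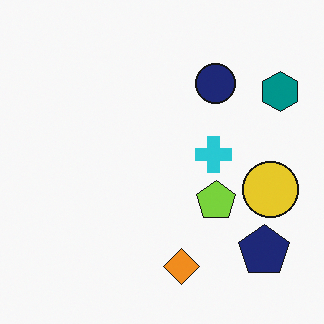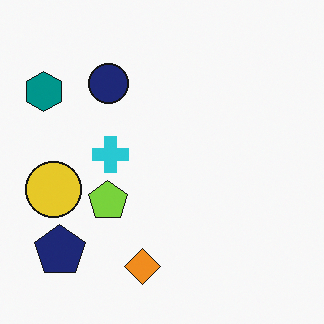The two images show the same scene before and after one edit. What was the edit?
This is the original image flipped horizontally (left ↔ right).

The teal hexagon is in the top-right of the first image and the top-left of the second — shapes on opposite sides of the vertical midline have swapped in a mirror flip.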